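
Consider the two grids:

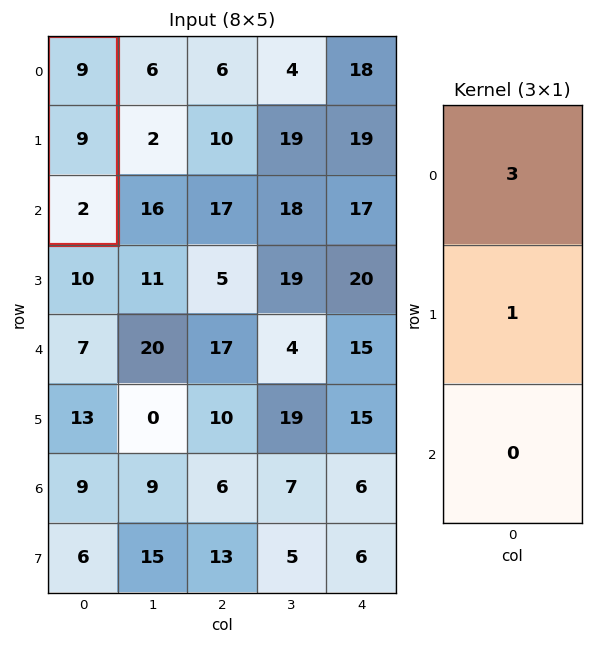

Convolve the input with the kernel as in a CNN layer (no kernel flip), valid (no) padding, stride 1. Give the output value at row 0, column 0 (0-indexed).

36

The receptive field on the input at this output position is [9 / 9 / 2]. Elementwise product with the kernel and sum: 9·3 + 9·1.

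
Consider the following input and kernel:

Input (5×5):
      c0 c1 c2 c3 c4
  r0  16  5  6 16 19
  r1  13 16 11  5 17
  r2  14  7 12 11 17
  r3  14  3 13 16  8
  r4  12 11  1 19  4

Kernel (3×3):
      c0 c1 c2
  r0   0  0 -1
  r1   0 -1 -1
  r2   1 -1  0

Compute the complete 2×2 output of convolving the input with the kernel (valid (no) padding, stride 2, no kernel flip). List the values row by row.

-26 -40
-27 -59

Output[0,0]: The receptive field on the input at this output position is [16 5 6 / 13 16 11 / 14 7 12]. Elementwise product with the kernel and sum: 6·-1 + 16·-1 + 11·-1 + 14·1 + 7·-1.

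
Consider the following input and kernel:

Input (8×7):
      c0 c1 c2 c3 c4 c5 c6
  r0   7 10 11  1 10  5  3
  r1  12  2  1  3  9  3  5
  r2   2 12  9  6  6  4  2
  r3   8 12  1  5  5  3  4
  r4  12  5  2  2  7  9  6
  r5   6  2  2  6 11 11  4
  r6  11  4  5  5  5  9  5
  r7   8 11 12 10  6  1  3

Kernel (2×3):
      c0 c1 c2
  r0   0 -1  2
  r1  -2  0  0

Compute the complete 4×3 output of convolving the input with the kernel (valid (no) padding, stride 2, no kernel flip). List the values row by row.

Output[0,0]: The receptive field on the input at this output position is [7 10 11 / 12 2 1]. Elementwise product with the kernel and sum: 10·-1 + 11·2 + 12·-2.

-12 17 -17
-10 4 -10
-13 8 -19
-10 -19 -11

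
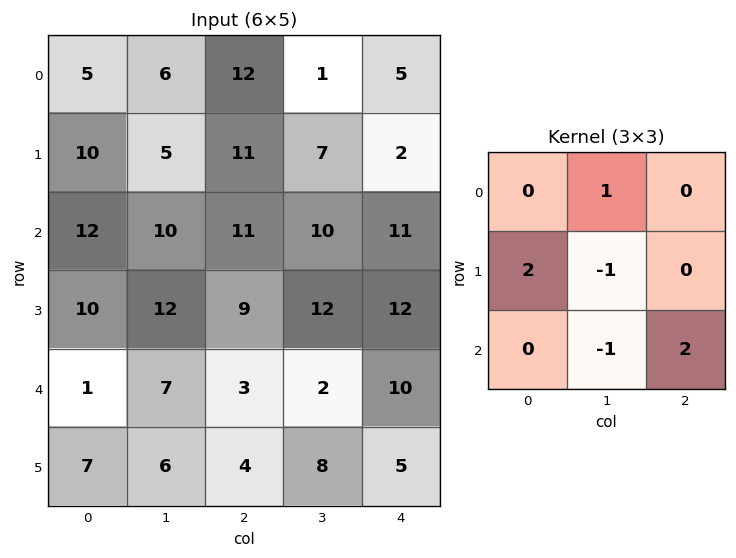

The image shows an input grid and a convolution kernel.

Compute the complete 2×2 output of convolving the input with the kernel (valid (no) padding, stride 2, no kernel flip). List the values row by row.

Output[0,0]: The receptive field on the input at this output position is [5 6 12 / 10 5 11 / 12 10 11]. Elementwise product with the kernel and sum: 6·1 + 10·2 + 5·-1 + 10·-1 + 11·2.

33 28
17 34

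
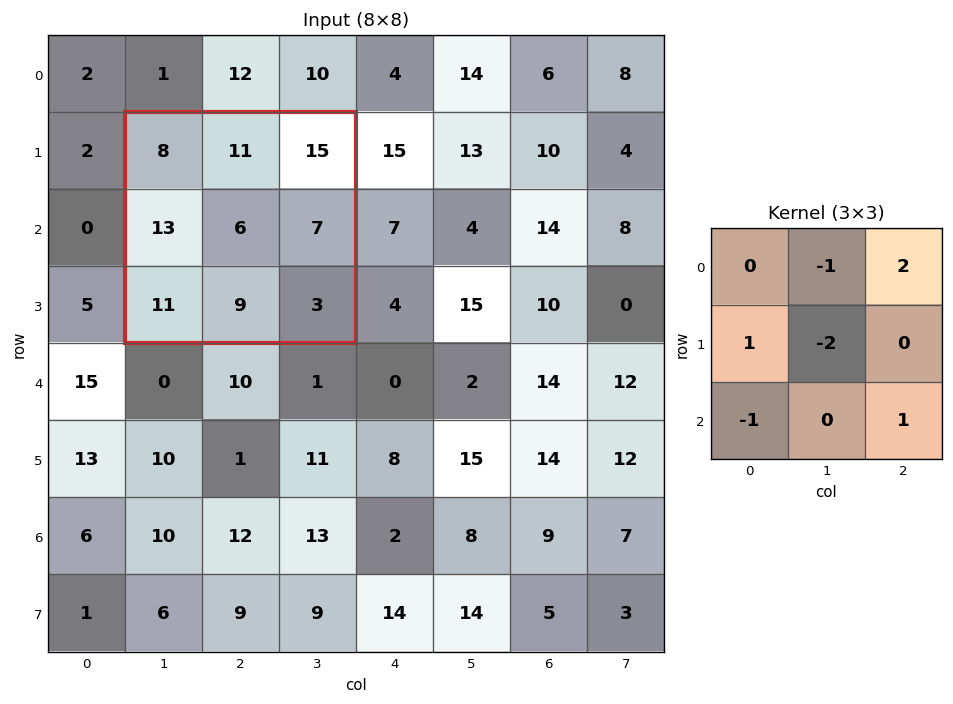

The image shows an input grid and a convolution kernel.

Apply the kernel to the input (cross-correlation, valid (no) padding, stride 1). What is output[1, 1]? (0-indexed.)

The receptive field on the input at this output position is [8 11 15 / 13 6 7 / 11 9 3]. Elementwise product with the kernel and sum: 11·-1 + 15·2 + 13·1 + 6·-2 + 11·-1 + 3·1.

12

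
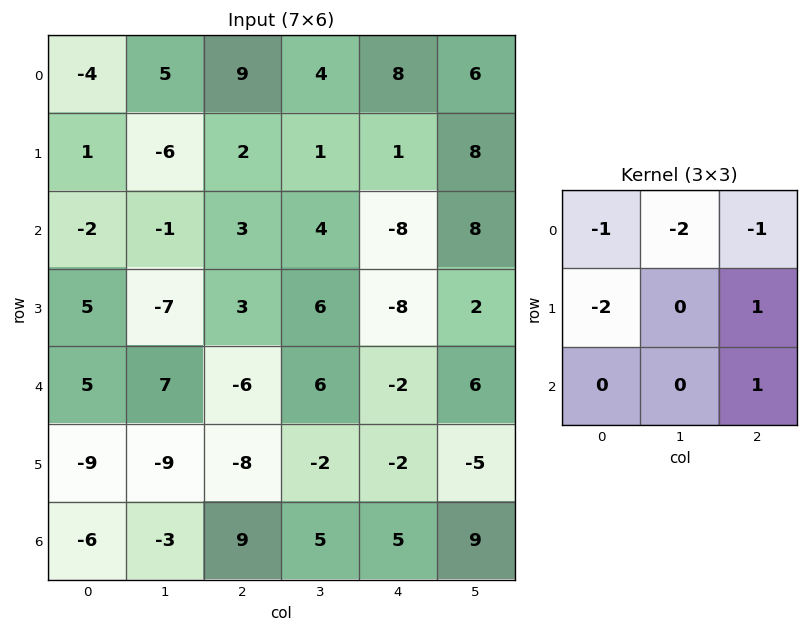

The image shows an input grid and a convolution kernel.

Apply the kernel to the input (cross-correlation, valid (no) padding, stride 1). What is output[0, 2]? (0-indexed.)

-36

The receptive field on the input at this output position is [9 4 8 / 2 1 1 / 3 4 -8]. Elementwise product with the kernel and sum: 9·-1 + 4·-2 + 8·-1 + 2·-2 + 1·1 + -8·1.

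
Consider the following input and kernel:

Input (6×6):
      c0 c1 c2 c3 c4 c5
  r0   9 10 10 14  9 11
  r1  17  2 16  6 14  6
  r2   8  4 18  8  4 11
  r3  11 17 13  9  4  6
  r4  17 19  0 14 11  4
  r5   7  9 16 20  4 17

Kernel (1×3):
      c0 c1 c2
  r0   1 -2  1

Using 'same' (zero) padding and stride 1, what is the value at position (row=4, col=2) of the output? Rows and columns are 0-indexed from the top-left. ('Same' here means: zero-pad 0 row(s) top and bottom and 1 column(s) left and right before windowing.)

33

The receptive field on the zero-padded input at this output position is [19 0 14]. Elementwise product with the kernel and sum: 19·1 + 0·-2 + 14·1.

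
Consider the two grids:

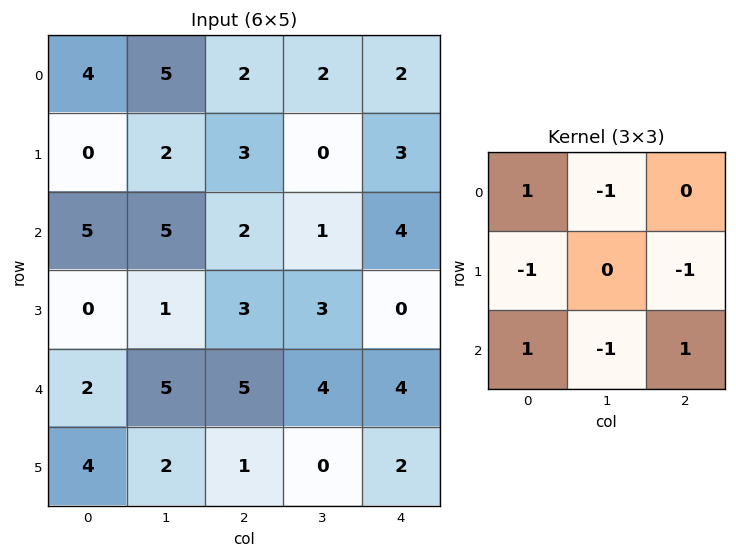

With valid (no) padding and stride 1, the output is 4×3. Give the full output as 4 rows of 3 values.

Output[0,0]: The receptive field on the input at this output position is [4 5 2 / 0 2 3 / 5 5 2]. Elementwise product with the kernel and sum: 4·1 + 5·-1 + 0·-1 + 3·-1 + 5·1 + 5·-1 + 2·1.

-2 5 -1
-7 -6 -3
-1 3 3
-5 -10 -6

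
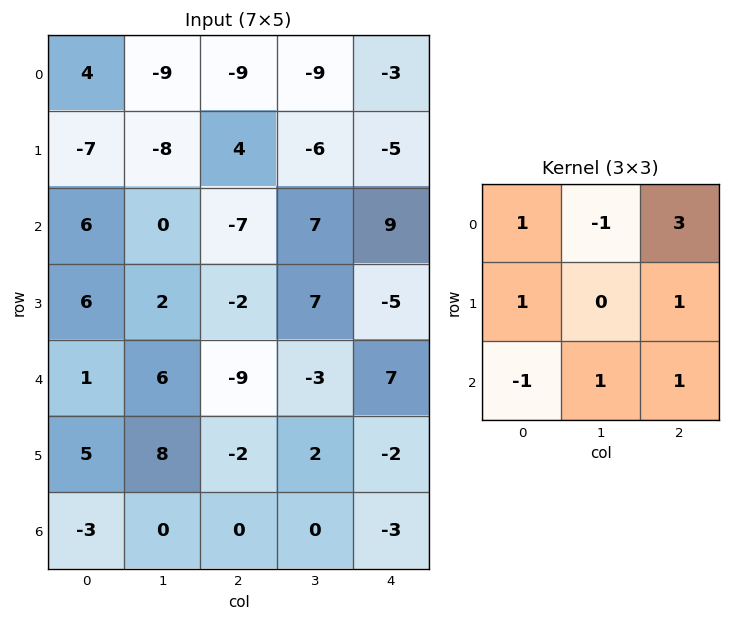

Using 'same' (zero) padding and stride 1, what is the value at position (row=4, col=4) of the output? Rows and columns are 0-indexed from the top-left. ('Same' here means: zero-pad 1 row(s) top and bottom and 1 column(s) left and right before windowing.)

5

The receptive field on the zero-padded input at this output position is [7 -5 0 / -3 7 0 / 2 -2 0]. Elementwise product with the kernel and sum: 7·1 + -5·-1 + 0·3 + -3·1 + 0·1 + 2·-1 + -2·1 + 0·1.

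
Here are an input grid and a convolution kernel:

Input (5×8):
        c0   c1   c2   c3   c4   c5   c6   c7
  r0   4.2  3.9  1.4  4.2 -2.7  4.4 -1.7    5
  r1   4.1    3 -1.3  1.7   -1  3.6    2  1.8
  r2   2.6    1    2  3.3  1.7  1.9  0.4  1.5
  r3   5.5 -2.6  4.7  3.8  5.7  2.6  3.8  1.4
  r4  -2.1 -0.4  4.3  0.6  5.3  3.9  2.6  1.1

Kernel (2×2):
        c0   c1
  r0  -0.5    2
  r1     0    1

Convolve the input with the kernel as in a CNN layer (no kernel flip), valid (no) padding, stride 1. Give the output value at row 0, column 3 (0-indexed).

-8.5

The receptive field on the input at this output position is [4.2 -2.7 / 1.7 -1]. Elementwise product with the kernel and sum: 4.2·-0.5 + -2.7·2 + -1·1.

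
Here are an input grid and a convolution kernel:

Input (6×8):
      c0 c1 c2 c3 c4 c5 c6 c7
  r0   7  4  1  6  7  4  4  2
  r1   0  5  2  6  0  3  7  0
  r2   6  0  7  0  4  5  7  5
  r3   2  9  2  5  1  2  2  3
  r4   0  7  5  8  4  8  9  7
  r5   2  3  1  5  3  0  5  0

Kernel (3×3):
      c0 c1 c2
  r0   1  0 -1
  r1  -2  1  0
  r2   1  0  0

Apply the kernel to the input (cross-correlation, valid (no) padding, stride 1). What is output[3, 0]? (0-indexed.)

9

The receptive field on the input at this output position is [2 9 2 / 0 7 5 / 2 3 1]. Elementwise product with the kernel and sum: 2·1 + 2·-1 + 0·-2 + 7·1 + 2·1.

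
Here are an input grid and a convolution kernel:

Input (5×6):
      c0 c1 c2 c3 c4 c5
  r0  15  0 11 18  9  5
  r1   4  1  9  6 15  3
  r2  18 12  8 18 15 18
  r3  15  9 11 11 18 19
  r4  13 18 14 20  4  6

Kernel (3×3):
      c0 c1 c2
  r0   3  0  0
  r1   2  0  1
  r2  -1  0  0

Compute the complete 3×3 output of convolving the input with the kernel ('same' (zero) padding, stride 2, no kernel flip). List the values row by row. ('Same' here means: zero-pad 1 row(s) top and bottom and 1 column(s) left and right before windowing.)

0 17 35
12 36 61
18 83 79

Output[0,0]: The receptive field on the zero-padded input at this output position is [0 0 0 / 0 15 0 / 0 4 1]. Elementwise product with the kernel and sum: 0·3 + 0·2 + 0·1 + 0·-1.
Output[0,1]: The receptive field on the zero-padded input at this output position is [0 0 0 / 0 11 18 / 1 9 6]. Elementwise product with the kernel and sum: 0·3 + 0·2 + 18·1 + 1·-1.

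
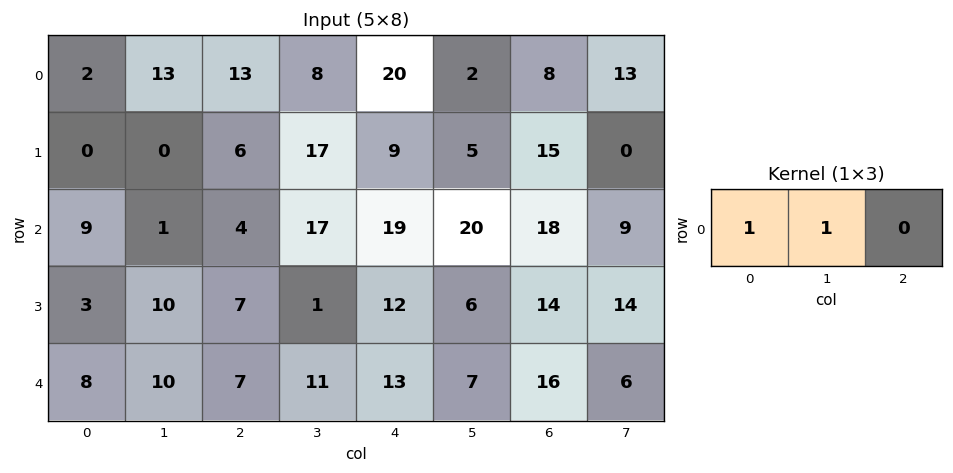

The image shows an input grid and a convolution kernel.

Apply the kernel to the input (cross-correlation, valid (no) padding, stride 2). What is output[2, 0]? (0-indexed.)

18

The receptive field on the input at this output position is [8 10 7]. Elementwise product with the kernel and sum: 8·1 + 10·1.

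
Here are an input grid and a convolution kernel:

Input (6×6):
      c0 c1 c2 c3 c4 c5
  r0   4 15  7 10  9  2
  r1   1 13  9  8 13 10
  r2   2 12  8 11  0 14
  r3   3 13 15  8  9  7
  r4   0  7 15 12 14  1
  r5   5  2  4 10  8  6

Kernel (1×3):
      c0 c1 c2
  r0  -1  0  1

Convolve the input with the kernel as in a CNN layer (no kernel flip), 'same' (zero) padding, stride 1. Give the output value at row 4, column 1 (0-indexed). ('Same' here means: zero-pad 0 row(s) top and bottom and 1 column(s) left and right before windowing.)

The receptive field on the zero-padded input at this output position is [0 7 15]. Elementwise product with the kernel and sum: 0·-1 + 15·1.

15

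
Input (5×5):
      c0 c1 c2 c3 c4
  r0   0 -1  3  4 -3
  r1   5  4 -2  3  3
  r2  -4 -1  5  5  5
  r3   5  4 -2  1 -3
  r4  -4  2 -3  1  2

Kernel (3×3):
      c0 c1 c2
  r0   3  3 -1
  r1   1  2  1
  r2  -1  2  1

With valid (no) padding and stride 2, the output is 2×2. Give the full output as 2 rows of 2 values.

Output[0,0]: The receptive field on the input at this output position is [0 -1 3 / 5 4 -2 / -4 -1 5]. Elementwise product with the kernel and sum: 0·3 + -1·3 + 3·-1 + 5·1 + 4·2 + -2·1 + -4·-1 + -1·2 + 5·1.

12 41
-4 29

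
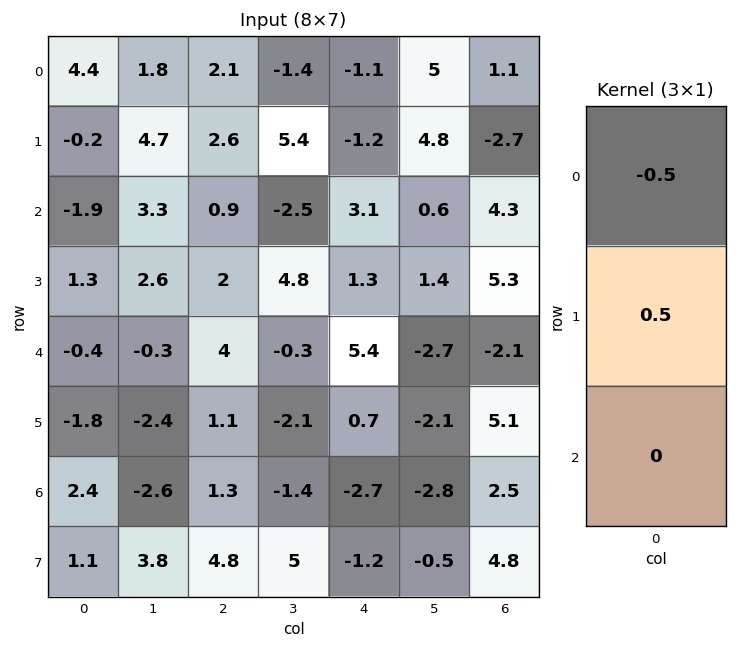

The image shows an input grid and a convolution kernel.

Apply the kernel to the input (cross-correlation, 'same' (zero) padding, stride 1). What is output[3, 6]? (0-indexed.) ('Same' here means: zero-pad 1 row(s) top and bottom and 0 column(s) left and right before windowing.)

0.5

The receptive field on the zero-padded input at this output position is [4.3 / 5.3 / -2.1]. Elementwise product with the kernel and sum: 4.3·-0.5 + 5.3·0.5.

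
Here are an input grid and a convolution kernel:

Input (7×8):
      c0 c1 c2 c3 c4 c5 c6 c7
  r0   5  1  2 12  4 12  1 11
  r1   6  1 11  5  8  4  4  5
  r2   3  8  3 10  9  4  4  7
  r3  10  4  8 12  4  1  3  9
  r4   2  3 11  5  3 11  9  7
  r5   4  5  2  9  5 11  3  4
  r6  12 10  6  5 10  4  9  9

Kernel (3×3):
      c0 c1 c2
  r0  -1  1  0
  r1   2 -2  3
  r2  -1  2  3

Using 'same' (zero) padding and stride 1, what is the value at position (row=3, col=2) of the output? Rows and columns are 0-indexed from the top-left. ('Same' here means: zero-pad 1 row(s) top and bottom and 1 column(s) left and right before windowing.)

57

The receptive field on the zero-padded input at this output position is [8 3 10 / 4 8 12 / 3 11 5]. Elementwise product with the kernel and sum: 8·-1 + 3·1 + 4·2 + 8·-2 + 12·3 + 3·-1 + 11·2 + 5·3.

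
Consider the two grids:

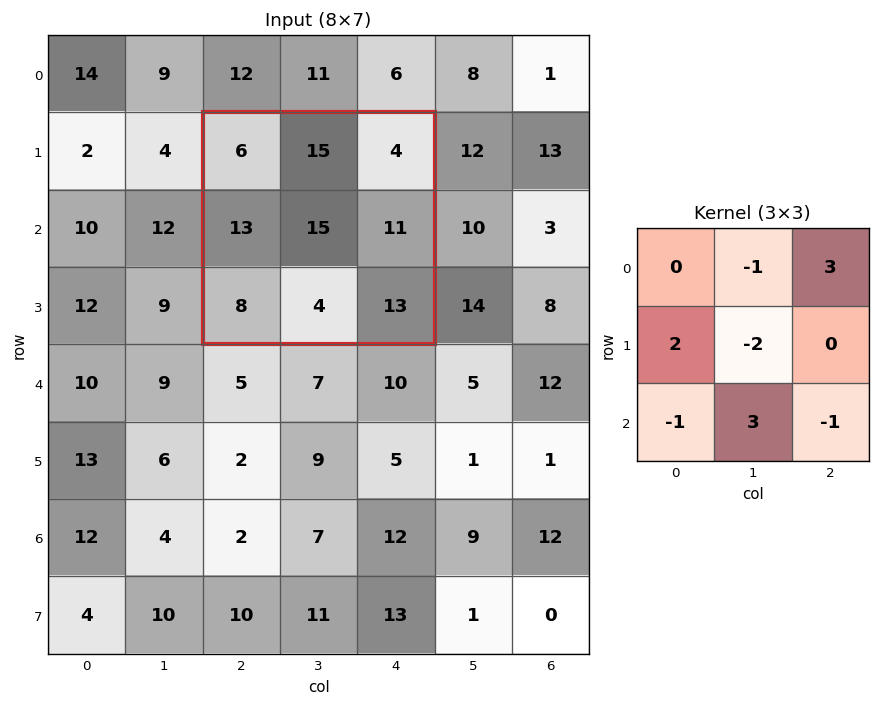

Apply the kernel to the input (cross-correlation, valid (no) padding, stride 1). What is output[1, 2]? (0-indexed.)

-16

The receptive field on the input at this output position is [6 15 4 / 13 15 11 / 8 4 13]. Elementwise product with the kernel and sum: 15·-1 + 4·3 + 13·2 + 15·-2 + 8·-1 + 4·3 + 13·-1.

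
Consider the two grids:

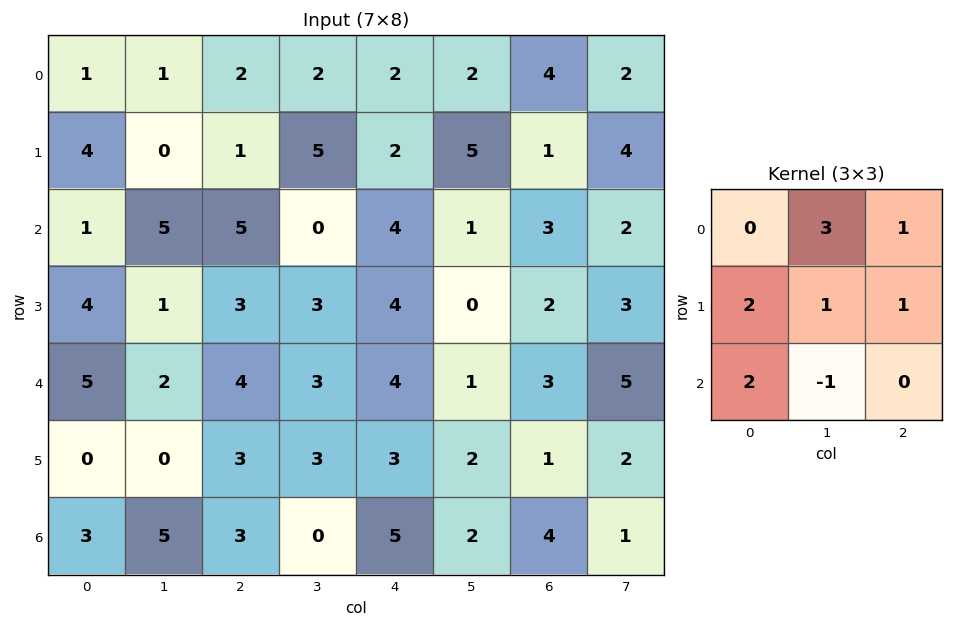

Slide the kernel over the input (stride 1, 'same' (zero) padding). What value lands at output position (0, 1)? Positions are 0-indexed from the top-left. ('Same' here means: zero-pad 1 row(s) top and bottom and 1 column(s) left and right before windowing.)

13

The receptive field on the zero-padded input at this output position is [0 0 0 / 1 1 2 / 4 0 1]. Elementwise product with the kernel and sum: 0·3 + 0·1 + 1·2 + 1·1 + 2·1 + 4·2 + 0·-1.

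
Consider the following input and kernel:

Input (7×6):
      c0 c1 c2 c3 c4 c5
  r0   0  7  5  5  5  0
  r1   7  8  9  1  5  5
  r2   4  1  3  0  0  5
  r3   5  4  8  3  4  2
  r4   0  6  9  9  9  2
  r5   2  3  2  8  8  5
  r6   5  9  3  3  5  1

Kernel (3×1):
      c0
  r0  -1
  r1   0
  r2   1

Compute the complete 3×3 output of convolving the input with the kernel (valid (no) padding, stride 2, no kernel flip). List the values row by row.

4 -2 -5
-4 6 9
5 -6 -4

Output[0,0]: The receptive field on the input at this output position is [0 / 7 / 4]. Elementwise product with the kernel and sum: 0·-1 + 4·1.
Output[0,1]: The receptive field on the input at this output position is [5 / 9 / 3]. Elementwise product with the kernel and sum: 5·-1 + 3·1.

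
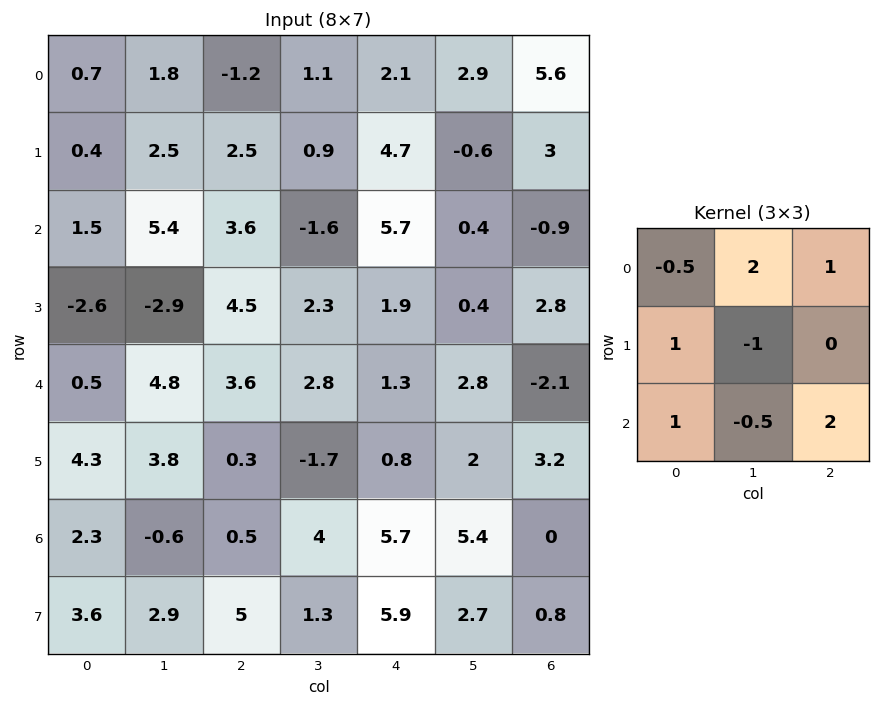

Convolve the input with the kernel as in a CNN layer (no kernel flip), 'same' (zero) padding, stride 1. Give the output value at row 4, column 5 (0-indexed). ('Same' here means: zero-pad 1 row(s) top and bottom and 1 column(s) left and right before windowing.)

7.35

The receptive field on the zero-padded input at this output position is [1.9 0.4 2.8 / 1.3 2.8 -2.1 / 0.8 2 3.2]. Elementwise product with the kernel and sum: 1.9·-0.5 + 0.4·2 + 2.8·1 + 1.3·1 + 2.8·-1 + 0.8·1 + 2·-0.5 + 3.2·2.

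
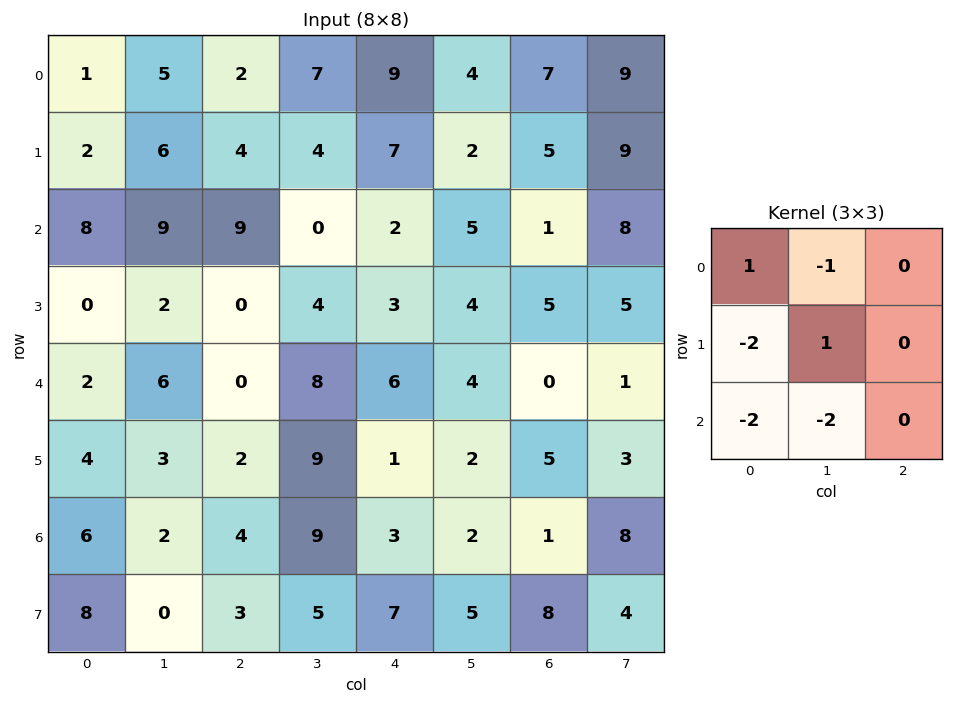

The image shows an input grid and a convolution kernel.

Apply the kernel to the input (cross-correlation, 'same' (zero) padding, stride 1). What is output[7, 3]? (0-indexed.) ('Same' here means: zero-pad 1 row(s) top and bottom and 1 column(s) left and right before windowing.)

The receptive field on the zero-padded input at this output position is [4 9 3 / 3 5 7 / 0 0 0]. Elementwise product with the kernel and sum: 4·1 + 9·-1 + 3·-2 + 5·1 + 0·-2 + 0·-2.

-6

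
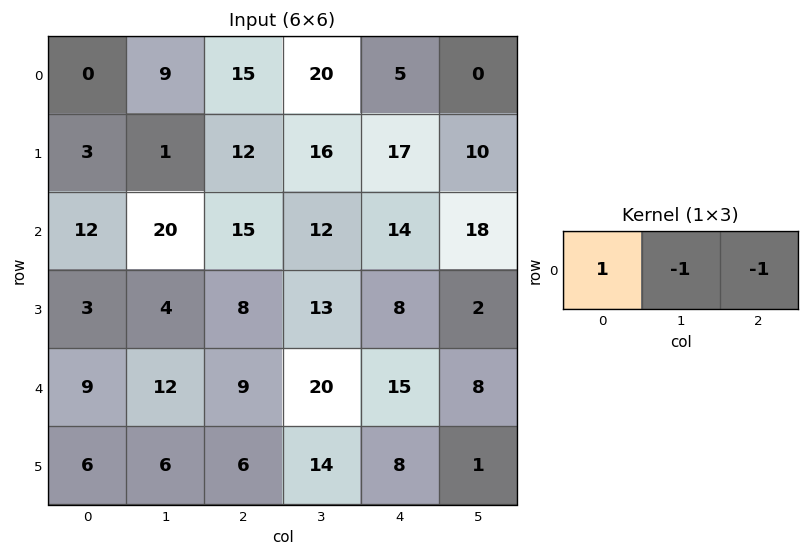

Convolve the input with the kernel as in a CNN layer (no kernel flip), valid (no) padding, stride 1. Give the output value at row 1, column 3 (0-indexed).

The receptive field on the input at this output position is [16 17 10]. Elementwise product with the kernel and sum: 16·1 + 17·-1 + 10·-1.

-11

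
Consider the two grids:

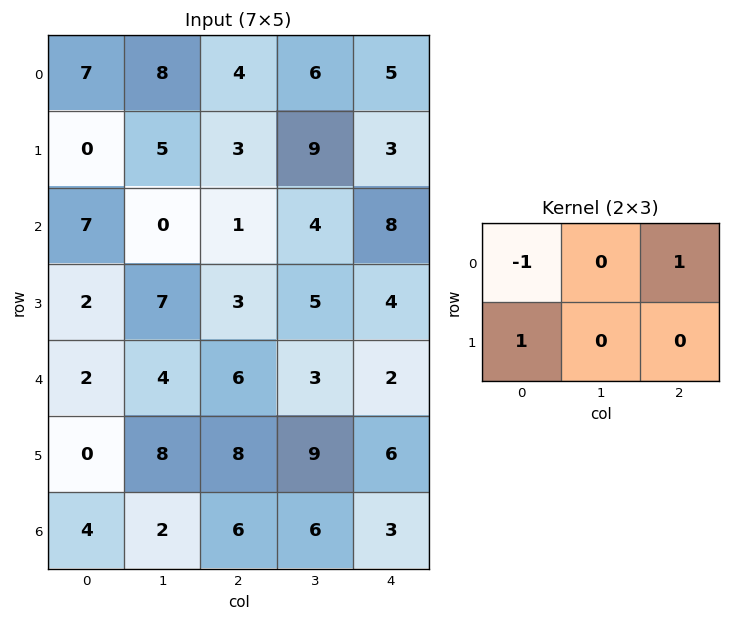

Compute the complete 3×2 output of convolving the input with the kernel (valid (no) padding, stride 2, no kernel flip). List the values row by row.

Output[0,0]: The receptive field on the input at this output position is [7 8 4 / 0 5 3]. Elementwise product with the kernel and sum: 7·-1 + 4·1 + 0·1.
Output[0,1]: The receptive field on the input at this output position is [4 6 5 / 3 9 3]. Elementwise product with the kernel and sum: 4·-1 + 5·1 + 3·1.

-3 4
-4 10
4 4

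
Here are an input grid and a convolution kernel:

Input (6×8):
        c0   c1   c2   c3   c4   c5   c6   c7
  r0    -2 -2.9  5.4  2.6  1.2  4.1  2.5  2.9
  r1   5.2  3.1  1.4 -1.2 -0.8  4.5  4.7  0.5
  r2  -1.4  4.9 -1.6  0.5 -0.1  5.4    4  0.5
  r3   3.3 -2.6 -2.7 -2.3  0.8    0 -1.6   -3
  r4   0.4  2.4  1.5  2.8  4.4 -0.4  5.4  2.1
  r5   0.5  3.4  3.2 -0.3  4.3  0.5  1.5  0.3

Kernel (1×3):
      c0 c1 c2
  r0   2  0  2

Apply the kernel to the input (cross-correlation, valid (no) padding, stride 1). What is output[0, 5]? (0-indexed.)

The receptive field on the input at this output position is [4.1 2.5 2.9]. Elementwise product with the kernel and sum: 4.1·2 + 2.9·2.

14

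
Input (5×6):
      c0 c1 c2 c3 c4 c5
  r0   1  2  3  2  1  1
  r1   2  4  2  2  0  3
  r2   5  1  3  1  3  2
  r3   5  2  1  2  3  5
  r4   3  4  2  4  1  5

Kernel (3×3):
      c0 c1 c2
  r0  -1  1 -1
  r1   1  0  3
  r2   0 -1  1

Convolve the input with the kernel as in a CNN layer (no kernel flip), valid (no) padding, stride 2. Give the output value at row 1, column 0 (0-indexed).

The receptive field on the input at this output position is [5 1 3 / 5 2 1 / 3 4 2]. Elementwise product with the kernel and sum: 5·-1 + 1·1 + 3·-1 + 5·1 + 1·3 + 4·-1 + 2·1.

-1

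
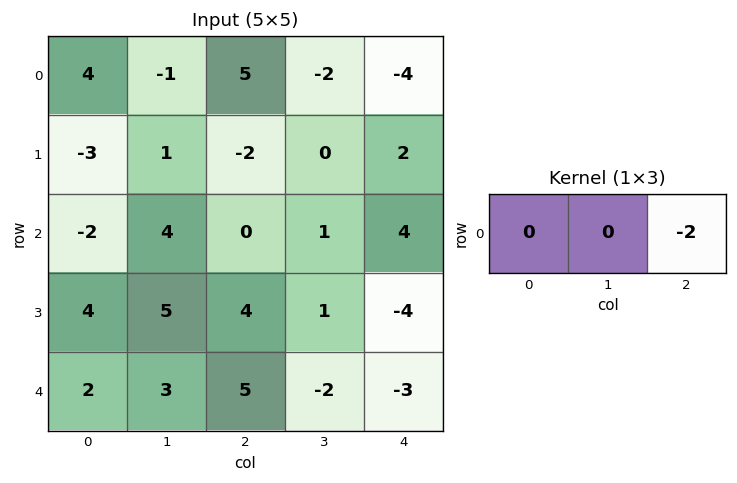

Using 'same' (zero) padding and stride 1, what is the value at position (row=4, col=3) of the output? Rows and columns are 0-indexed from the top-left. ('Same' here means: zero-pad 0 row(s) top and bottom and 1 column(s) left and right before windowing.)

6

The receptive field on the zero-padded input at this output position is [5 -2 -3]. Elementwise product with the kernel and sum: -3·-2.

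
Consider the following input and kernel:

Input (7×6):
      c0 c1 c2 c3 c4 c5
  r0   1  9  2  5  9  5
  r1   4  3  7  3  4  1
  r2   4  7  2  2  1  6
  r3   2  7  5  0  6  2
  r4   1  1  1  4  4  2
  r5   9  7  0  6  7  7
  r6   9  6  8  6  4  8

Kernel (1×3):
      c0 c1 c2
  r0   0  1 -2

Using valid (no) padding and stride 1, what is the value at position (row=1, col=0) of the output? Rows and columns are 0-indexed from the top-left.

-11

The receptive field on the input at this output position is [4 3 7]. Elementwise product with the kernel and sum: 3·1 + 7·-2.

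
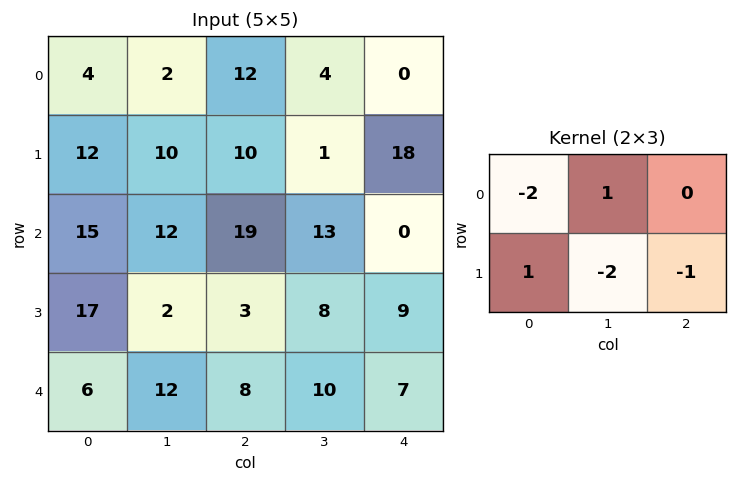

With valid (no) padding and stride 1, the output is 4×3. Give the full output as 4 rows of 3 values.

Output[0,0]: The receptive field on the input at this output position is [4 2 12 / 12 10 10]. Elementwise product with the kernel and sum: 4·-2 + 2·1 + 12·1 + 10·-2 + 10·-1.
Output[0,1]: The receptive field on the input at this output position is [2 12 4 / 10 10 1]. Elementwise product with the kernel and sum: 2·-2 + 12·1 + 10·1 + 10·-2 + 1·-1.

-24 -3 -30
-42 -49 -26
-8 -17 -47
-58 -15 -17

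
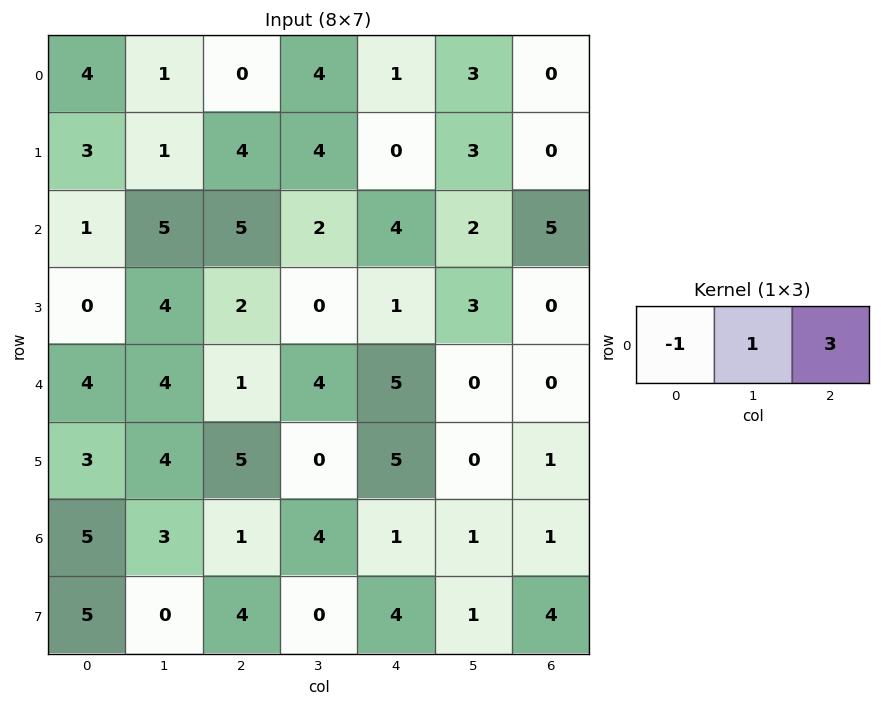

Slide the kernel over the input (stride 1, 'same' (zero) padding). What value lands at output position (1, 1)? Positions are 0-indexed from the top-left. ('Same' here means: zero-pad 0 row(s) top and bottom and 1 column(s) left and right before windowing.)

10

The receptive field on the zero-padded input at this output position is [3 1 4]. Elementwise product with the kernel and sum: 3·-1 + 1·1 + 4·3.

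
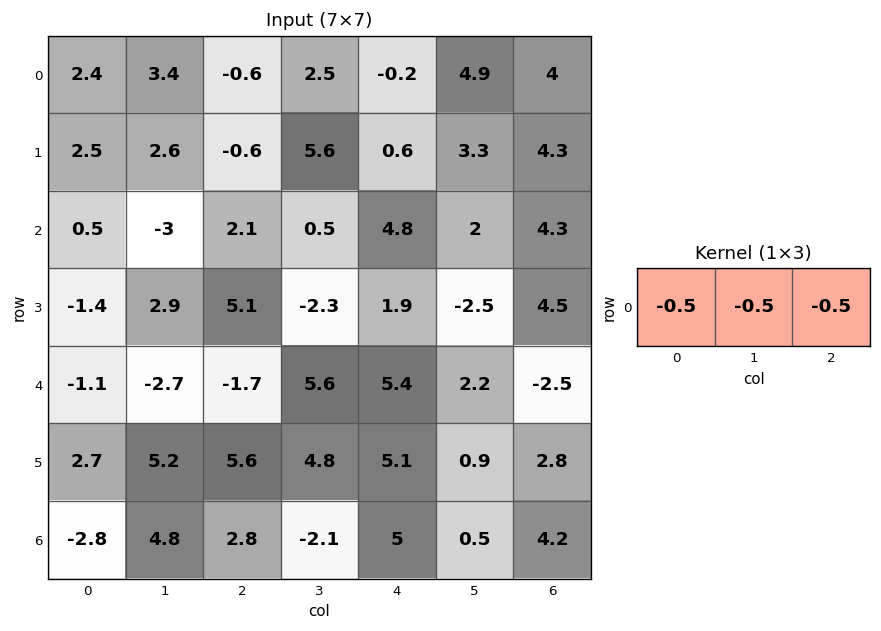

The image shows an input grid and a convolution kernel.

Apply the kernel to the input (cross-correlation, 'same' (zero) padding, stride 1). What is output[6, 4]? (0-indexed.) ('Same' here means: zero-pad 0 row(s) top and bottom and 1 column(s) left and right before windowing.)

-1.7

The receptive field on the zero-padded input at this output position is [-2.1 5 0.5]. Elementwise product with the kernel and sum: -2.1·-0.5 + 5·-0.5 + 0.5·-0.5.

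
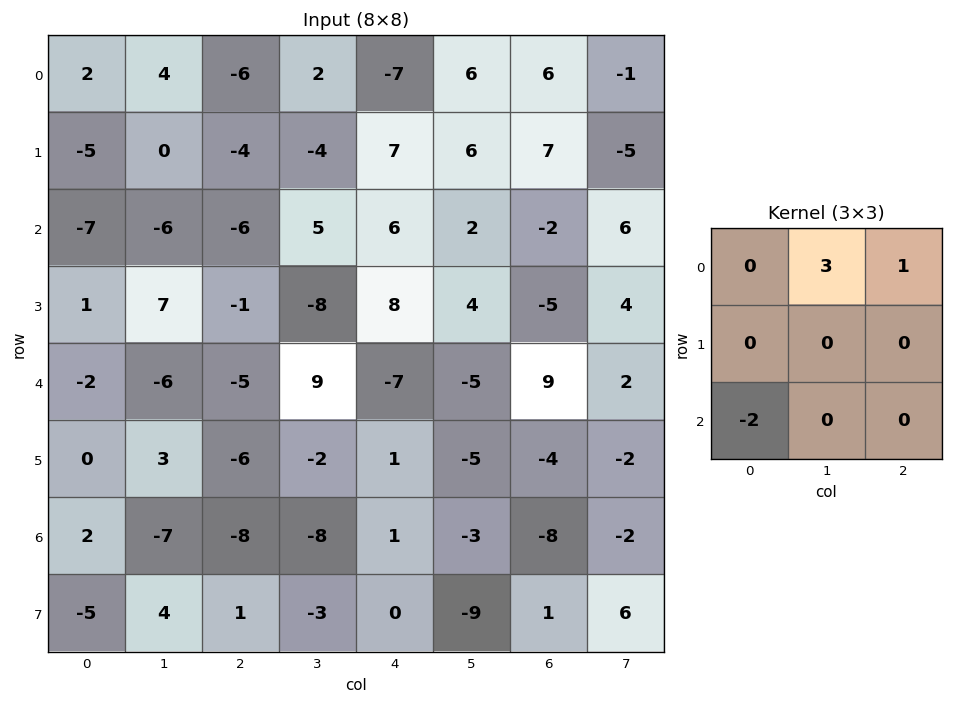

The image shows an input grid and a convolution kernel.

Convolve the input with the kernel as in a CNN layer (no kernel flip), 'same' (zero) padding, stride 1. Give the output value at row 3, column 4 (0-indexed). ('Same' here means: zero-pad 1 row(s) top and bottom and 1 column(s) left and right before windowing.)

2

The receptive field on the zero-padded input at this output position is [5 6 2 / -8 8 4 / 9 -7 -5]. Elementwise product with the kernel and sum: 6·3 + 2·1 + 9·-2.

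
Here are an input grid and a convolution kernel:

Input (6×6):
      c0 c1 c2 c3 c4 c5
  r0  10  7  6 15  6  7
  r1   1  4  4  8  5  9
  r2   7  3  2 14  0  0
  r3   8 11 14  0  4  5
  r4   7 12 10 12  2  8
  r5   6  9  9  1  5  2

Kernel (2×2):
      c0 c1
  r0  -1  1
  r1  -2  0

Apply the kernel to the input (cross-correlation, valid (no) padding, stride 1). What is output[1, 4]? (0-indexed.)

4

The receptive field on the input at this output position is [5 9 / 0 0]. Elementwise product with the kernel and sum: 5·-1 + 9·1 + 0·-2.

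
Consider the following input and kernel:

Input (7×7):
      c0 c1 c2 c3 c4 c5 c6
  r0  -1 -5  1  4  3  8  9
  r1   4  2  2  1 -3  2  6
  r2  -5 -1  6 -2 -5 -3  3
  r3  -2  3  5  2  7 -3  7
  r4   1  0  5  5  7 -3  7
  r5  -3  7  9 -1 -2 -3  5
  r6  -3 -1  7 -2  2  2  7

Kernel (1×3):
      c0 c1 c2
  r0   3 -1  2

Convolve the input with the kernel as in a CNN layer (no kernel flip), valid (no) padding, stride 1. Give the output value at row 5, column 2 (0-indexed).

The receptive field on the input at this output position is [9 -1 -2]. Elementwise product with the kernel and sum: 9·3 + -1·-1 + -2·2.

24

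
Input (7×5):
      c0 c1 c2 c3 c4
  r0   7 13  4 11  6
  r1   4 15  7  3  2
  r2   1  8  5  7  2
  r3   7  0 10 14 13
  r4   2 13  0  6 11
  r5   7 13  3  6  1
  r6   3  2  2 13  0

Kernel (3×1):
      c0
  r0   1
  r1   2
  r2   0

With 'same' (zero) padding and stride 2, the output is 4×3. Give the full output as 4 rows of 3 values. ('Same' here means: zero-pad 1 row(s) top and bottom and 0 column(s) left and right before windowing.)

Output[0,0]: The receptive field on the zero-padded input at this output position is [0 / 7 / 4]. Elementwise product with the kernel and sum: 0·1 + 7·2.

14 8 12
6 17 6
11 10 35
13 7 1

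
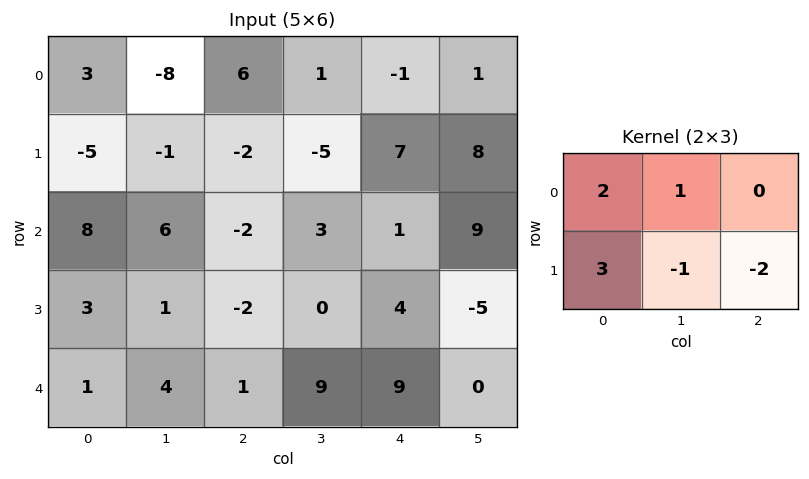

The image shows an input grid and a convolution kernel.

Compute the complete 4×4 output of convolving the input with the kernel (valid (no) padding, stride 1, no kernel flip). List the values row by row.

-12 -1 -2 -37
11 10 -20 -13
34 15 -15 13
4 -7 -28 22

Output[0,0]: The receptive field on the input at this output position is [3 -8 6 / -5 -1 -2]. Elementwise product with the kernel and sum: 3·2 + -8·1 + -5·3 + -1·-1 + -2·-2.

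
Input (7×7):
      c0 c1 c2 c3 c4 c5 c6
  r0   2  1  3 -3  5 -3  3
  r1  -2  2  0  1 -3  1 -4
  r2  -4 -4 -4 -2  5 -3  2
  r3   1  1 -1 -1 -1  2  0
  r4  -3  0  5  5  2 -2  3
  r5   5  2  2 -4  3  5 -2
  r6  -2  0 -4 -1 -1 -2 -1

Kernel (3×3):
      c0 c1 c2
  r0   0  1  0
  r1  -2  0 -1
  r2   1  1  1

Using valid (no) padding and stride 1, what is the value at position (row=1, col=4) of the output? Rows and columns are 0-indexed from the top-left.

The receptive field on the input at this output position is [-3 1 -4 / 5 -3 2 / -1 2 0]. Elementwise product with the kernel and sum: 1·1 + 5·-2 + 2·-1 + -1·1 + 2·1 + 0·1.

-10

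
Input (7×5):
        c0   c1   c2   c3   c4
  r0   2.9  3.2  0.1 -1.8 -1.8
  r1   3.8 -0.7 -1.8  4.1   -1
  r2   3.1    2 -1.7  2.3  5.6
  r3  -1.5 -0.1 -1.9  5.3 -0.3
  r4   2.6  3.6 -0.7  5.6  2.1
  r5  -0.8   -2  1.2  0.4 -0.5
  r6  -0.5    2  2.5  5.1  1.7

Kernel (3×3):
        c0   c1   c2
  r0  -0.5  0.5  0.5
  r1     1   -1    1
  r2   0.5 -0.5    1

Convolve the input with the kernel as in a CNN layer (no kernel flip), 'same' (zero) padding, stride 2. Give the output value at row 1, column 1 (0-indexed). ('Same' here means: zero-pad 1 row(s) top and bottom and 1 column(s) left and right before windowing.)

13.7

The receptive field on the zero-padded input at this output position is [-0.7 -1.8 4.1 / 2 -1.7 2.3 / -0.1 -1.9 5.3]. Elementwise product with the kernel and sum: -0.7·-0.5 + -1.8·0.5 + 4.1·0.5 + 2·1 + -1.7·-1 + 2.3·1 + -0.1·0.5 + -1.9·-0.5 + 5.3·1.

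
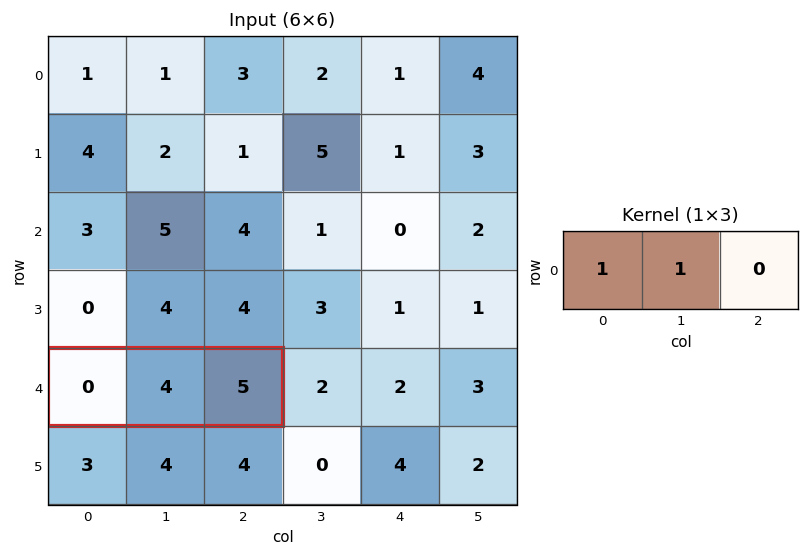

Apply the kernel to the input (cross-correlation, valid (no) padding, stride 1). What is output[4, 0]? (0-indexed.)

The receptive field on the input at this output position is [0 4 5]. Elementwise product with the kernel and sum: 0·1 + 4·1.

4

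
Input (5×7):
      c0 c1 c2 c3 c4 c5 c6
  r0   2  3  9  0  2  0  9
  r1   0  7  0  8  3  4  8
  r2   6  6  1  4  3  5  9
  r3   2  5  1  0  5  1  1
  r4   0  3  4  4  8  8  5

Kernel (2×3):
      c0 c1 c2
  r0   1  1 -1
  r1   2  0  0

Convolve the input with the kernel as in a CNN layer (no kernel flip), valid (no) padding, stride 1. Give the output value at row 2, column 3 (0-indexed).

2

The receptive field on the input at this output position is [4 3 5 / 0 5 1]. Elementwise product with the kernel and sum: 4·1 + 3·1 + 5·-1 + 0·2.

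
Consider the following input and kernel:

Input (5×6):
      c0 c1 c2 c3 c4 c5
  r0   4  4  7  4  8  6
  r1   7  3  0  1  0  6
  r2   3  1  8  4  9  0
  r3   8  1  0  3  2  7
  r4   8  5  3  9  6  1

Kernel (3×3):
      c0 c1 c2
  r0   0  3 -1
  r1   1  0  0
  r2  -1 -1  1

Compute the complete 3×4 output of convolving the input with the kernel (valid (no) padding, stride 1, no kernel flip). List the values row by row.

16 15 1 6
3 2 10 0
-7 22 -3 16

Output[0,0]: The receptive field on the input at this output position is [4 4 7 / 7 3 0 / 3 1 8]. Elementwise product with the kernel and sum: 4·3 + 7·-1 + 7·1 + 3·-1 + 1·-1 + 8·1.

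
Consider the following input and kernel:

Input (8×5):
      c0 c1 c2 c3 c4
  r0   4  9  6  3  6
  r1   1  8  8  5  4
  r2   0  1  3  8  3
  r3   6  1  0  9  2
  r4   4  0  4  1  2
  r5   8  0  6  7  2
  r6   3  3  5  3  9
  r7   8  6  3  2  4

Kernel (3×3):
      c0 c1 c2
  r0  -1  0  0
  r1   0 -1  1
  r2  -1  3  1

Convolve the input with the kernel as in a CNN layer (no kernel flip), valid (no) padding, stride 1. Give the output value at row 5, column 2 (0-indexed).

The receptive field on the input at this output position is [6 7 2 / 5 3 9 / 3 2 4]. Elementwise product with the kernel and sum: 6·-1 + 3·-1 + 9·1 + 3·-1 + 2·3 + 4·1.

7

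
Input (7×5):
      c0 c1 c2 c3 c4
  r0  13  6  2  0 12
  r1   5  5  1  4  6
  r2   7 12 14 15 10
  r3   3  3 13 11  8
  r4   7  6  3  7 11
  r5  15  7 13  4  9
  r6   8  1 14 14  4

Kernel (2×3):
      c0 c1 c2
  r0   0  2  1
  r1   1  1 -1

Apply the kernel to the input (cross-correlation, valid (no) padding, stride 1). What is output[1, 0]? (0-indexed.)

The receptive field on the input at this output position is [5 5 1 / 7 12 14]. Elementwise product with the kernel and sum: 5·2 + 1·1 + 7·1 + 12·1 + 14·-1.

16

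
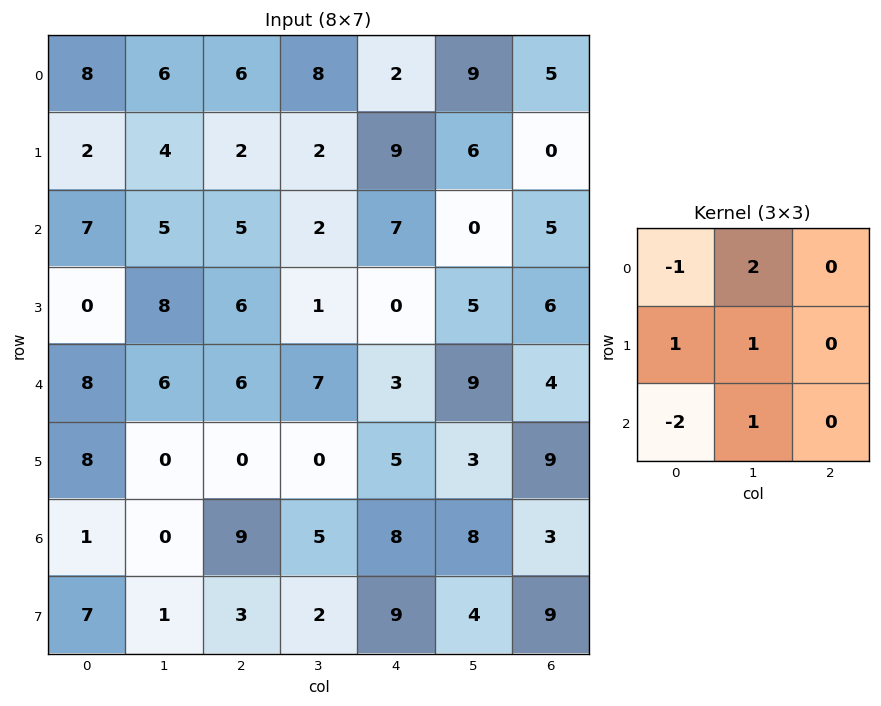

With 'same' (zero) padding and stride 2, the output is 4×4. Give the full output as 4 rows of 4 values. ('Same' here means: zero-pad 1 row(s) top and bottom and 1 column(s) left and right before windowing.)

10 6 15 2
11 0 23 -5
16 16 14 23
24 10 28 27

Output[0,0]: The receptive field on the zero-padded input at this output position is [0 0 0 / 0 8 6 / 0 2 4]. Elementwise product with the kernel and sum: 0·-1 + 0·2 + 0·1 + 8·1 + 0·-2 + 2·1.
Output[0,1]: The receptive field on the zero-padded input at this output position is [0 0 0 / 6 6 8 / 4 2 2]. Elementwise product with the kernel and sum: 0·-1 + 0·2 + 6·1 + 6·1 + 4·-2 + 2·1.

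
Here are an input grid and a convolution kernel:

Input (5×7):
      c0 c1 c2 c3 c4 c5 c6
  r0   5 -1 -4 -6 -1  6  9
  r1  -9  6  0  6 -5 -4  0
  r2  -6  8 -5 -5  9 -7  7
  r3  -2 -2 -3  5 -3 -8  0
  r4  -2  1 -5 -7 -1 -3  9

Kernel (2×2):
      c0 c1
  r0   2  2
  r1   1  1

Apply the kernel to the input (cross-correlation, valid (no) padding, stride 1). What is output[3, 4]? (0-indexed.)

-26

The receptive field on the input at this output position is [-3 -8 / -1 -3]. Elementwise product with the kernel and sum: -3·2 + -8·2 + -1·1 + -3·1.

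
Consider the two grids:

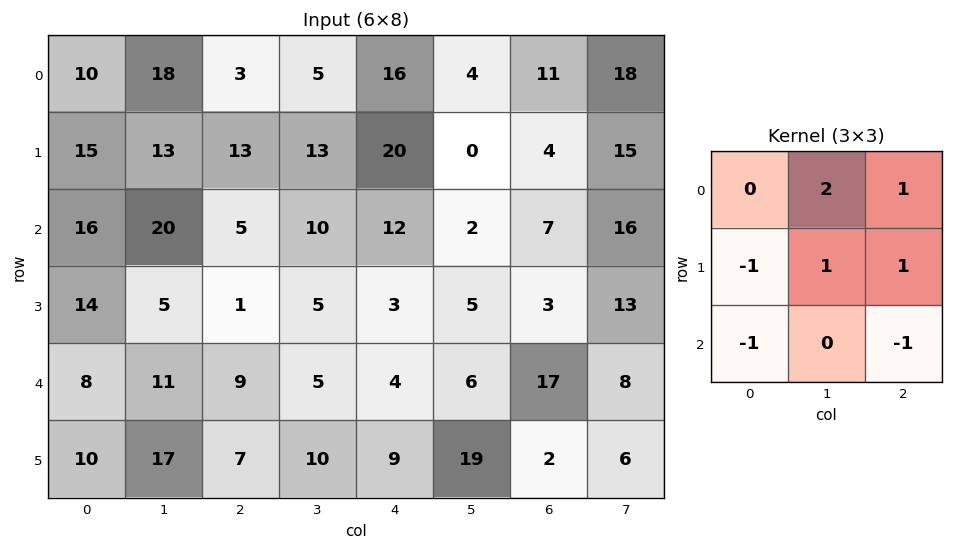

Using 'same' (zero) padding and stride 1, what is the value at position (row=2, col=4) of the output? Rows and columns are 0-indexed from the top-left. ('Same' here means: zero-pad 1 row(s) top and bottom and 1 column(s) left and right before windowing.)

The receptive field on the zero-padded input at this output position is [13 20 0 / 10 12 2 / 5 3 5]. Elementwise product with the kernel and sum: 20·2 + 0·1 + 10·-1 + 12·1 + 2·1 + 5·-1 + 5·-1.

34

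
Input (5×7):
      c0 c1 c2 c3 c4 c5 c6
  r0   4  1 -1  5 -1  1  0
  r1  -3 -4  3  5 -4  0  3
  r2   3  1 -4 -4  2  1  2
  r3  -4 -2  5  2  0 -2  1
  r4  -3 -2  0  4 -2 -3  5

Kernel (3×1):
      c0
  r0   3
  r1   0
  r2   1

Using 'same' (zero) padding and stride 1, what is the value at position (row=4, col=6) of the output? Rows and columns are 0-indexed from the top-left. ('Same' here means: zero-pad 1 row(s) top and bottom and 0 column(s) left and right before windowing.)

3

The receptive field on the zero-padded input at this output position is [1 / 5 / 0]. Elementwise product with the kernel and sum: 1·3 + 0·1.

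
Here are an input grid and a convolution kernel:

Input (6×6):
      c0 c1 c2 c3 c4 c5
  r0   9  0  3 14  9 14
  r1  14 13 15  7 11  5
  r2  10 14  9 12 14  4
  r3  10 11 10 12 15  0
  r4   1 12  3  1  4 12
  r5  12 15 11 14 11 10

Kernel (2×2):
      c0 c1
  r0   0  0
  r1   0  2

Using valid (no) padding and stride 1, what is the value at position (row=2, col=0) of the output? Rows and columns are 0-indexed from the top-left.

22

The receptive field on the input at this output position is [10 14 / 10 11]. Elementwise product with the kernel and sum: 11·2.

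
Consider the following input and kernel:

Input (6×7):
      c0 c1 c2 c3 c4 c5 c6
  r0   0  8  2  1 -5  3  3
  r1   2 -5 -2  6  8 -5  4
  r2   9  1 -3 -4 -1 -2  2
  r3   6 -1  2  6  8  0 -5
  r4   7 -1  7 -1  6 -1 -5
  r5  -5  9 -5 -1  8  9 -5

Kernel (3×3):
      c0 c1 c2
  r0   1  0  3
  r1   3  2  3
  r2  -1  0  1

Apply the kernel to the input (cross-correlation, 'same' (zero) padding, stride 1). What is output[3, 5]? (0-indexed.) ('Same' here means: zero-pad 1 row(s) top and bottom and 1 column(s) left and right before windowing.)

The receptive field on the zero-padded input at this output position is [-1 -2 2 / 8 0 -5 / 6 -1 -5]. Elementwise product with the kernel and sum: -1·1 + 2·3 + 8·3 + 0·2 + -5·3 + 6·-1 + -5·1.

3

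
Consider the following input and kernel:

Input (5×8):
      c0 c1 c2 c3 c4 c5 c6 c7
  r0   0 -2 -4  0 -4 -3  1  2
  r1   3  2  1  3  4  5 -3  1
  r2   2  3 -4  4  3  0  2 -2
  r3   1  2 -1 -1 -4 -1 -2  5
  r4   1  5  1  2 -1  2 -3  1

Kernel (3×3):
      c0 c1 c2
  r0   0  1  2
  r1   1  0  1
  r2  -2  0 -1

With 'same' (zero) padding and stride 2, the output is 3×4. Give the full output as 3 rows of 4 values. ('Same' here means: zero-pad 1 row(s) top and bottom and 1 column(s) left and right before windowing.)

-4 -9 -14 -12
8 11 21 -6
10 4 -2 11

Output[0,0]: The receptive field on the zero-padded input at this output position is [0 0 0 / 0 0 -2 / 0 3 2]. Elementwise product with the kernel and sum: 0·1 + 0·2 + 0·1 + -2·1 + 0·-2 + 2·-1.
Output[0,1]: The receptive field on the zero-padded input at this output position is [0 0 0 / -2 -4 0 / 2 1 3]. Elementwise product with the kernel and sum: 0·1 + 0·2 + -2·1 + 0·1 + 2·-2 + 3·-1.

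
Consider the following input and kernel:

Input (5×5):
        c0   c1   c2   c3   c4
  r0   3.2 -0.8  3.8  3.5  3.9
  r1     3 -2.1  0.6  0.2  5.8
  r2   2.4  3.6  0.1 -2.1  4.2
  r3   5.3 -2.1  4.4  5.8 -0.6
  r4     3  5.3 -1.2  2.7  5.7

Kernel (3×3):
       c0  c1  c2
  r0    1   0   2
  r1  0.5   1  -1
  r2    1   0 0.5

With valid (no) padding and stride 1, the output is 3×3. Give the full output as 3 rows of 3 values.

12.05 8.1 8.5
16.4 3.1 10.05
1.15 3.6 18.75

Output[0,0]: The receptive field on the input at this output position is [3.2 -0.8 3.8 / 3 -2.1 0.6 / 2.4 3.6 0.1]. Elementwise product with the kernel and sum: 3.2·1 + 3.8·2 + 3·0.5 + -2.1·1 + 0.6·-1 + 2.4·1 + 0.1·0.5.
Output[0,1]: The receptive field on the input at this output position is [-0.8 3.8 3.5 / -2.1 0.6 0.2 / 3.6 0.1 -2.1]. Elementwise product with the kernel and sum: -0.8·1 + 3.5·2 + -2.1·0.5 + 0.6·1 + 0.2·-1 + 3.6·1 + -2.1·0.5.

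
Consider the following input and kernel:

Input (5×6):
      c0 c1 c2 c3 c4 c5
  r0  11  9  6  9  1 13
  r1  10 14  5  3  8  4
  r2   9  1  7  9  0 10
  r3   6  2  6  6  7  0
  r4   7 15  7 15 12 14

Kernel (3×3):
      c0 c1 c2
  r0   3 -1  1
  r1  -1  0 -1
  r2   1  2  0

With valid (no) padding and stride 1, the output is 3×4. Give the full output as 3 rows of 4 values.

Output[0,0]: The receptive field on the input at this output position is [11 9 6 / 10 14 5 / 9 1 7]. Elementwise product with the kernel and sum: 11·3 + 9·-1 + 6·1 + 10·-1 + 5·-1 + 9·1 + 1·2.

26 28 22 41
15 44 31 6
58 26 36 70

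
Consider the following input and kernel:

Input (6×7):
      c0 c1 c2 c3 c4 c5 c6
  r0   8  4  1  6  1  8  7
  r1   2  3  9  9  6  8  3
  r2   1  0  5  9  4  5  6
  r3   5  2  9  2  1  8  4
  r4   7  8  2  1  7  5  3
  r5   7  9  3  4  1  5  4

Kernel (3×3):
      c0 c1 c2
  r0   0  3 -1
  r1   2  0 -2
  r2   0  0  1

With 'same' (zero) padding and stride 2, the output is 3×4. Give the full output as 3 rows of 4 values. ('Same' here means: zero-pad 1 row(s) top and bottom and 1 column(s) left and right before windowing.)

-5 5 4 16
5 2 26 19
6 43 -8 22

Output[0,0]: The receptive field on the zero-padded input at this output position is [0 0 0 / 0 8 4 / 0 2 3]. Elementwise product with the kernel and sum: 0·3 + 0·-1 + 0·2 + 4·-2 + 3·1.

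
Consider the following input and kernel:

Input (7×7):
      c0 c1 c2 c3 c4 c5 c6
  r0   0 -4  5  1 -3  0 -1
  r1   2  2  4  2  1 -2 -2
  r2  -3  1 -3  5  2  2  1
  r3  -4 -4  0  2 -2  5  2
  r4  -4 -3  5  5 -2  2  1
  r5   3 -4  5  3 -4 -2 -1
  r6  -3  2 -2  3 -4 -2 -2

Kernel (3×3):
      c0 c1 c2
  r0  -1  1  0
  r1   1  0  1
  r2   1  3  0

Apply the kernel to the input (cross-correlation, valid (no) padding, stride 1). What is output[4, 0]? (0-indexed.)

12

The receptive field on the input at this output position is [-4 -3 5 / 3 -4 5 / -3 2 -2]. Elementwise product with the kernel and sum: -4·-1 + -3·1 + 3·1 + 5·1 + -3·1 + 2·3.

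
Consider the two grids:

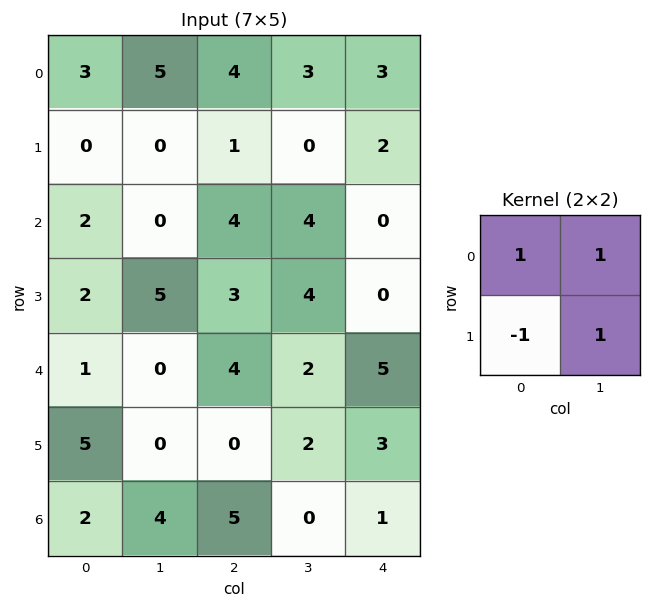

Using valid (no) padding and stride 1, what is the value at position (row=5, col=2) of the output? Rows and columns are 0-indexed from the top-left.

The receptive field on the input at this output position is [0 2 / 5 0]. Elementwise product with the kernel and sum: 0·1 + 2·1 + 5·-1 + 0·1.

-3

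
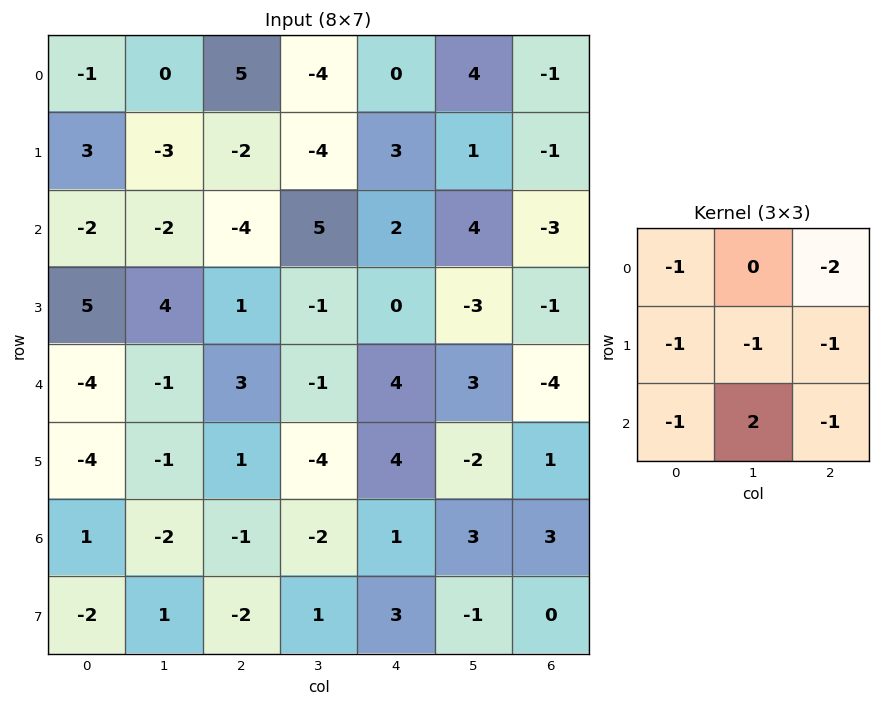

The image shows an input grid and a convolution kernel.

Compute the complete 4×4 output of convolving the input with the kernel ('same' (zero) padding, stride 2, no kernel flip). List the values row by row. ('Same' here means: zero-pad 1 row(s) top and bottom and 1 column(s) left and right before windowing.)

10 2 9 -6
16 11 -5 -1
-10 4 15 8
-2 8 12 -3

Output[0,0]: The receptive field on the zero-padded input at this output position is [0 0 0 / 0 -1 0 / 0 3 -3]. Elementwise product with the kernel and sum: 0·-1 + 0·-2 + 0·-1 + -1·-1 + 0·-1 + 0·-1 + 3·2 + -3·-1.
Output[0,1]: The receptive field on the zero-padded input at this output position is [0 0 0 / 0 5 -4 / -3 -2 -4]. Elementwise product with the kernel and sum: 0·-1 + 0·-2 + 0·-1 + 5·-1 + -4·-1 + -3·-1 + -2·2 + -4·-1.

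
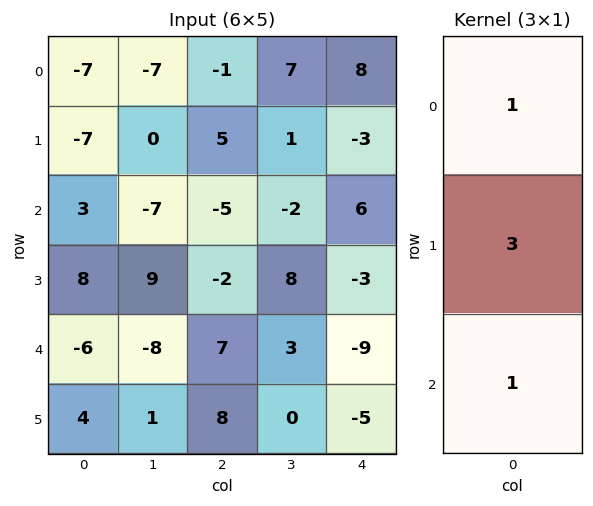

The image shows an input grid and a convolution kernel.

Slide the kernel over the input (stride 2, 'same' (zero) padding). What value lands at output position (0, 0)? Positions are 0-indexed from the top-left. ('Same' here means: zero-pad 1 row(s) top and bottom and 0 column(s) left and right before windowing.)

The receptive field on the zero-padded input at this output position is [0 / -7 / -7]. Elementwise product with the kernel and sum: 0·1 + -7·3 + -7·1.

-28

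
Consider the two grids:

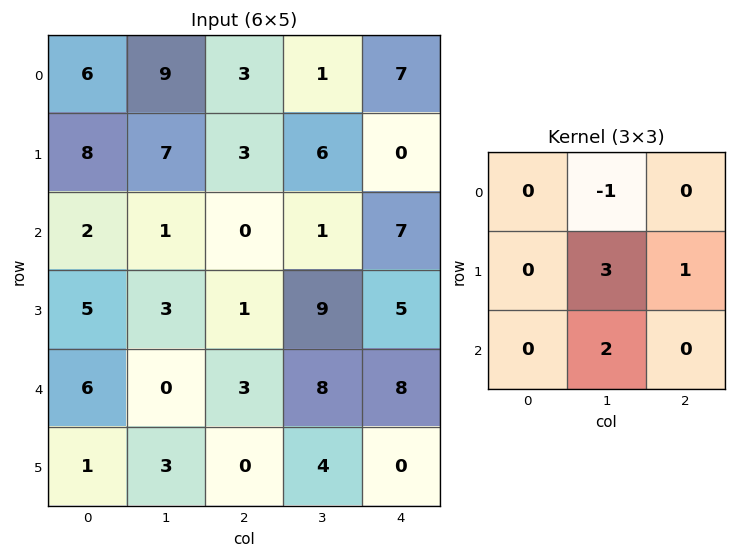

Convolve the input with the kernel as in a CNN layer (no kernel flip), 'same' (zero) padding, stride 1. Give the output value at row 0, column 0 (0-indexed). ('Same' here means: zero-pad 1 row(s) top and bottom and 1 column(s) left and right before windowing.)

43

The receptive field on the zero-padded input at this output position is [0 0 0 / 0 6 9 / 0 8 7]. Elementwise product with the kernel and sum: 0·-1 + 6·3 + 9·1 + 8·2.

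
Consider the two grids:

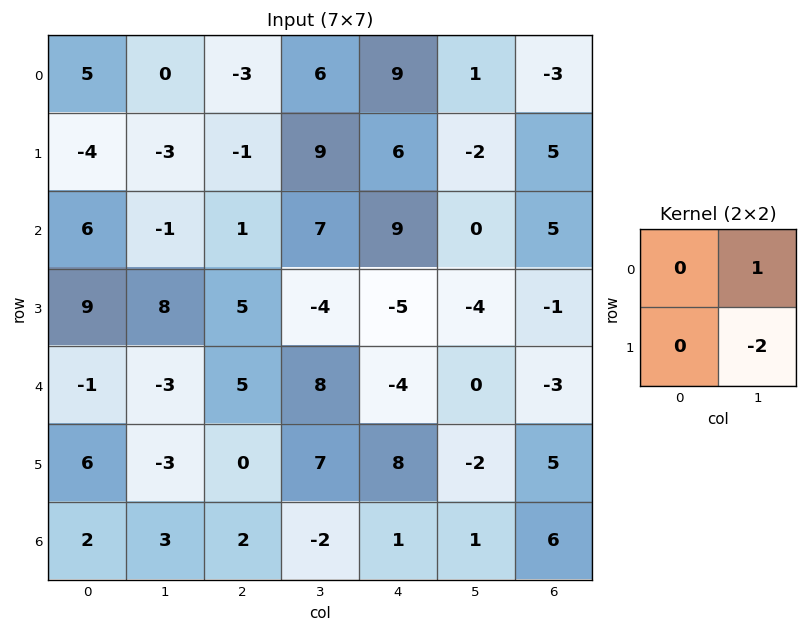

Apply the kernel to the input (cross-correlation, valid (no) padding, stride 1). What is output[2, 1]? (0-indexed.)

-9

The receptive field on the input at this output position is [-1 1 / 8 5]. Elementwise product with the kernel and sum: 1·1 + 5·-2.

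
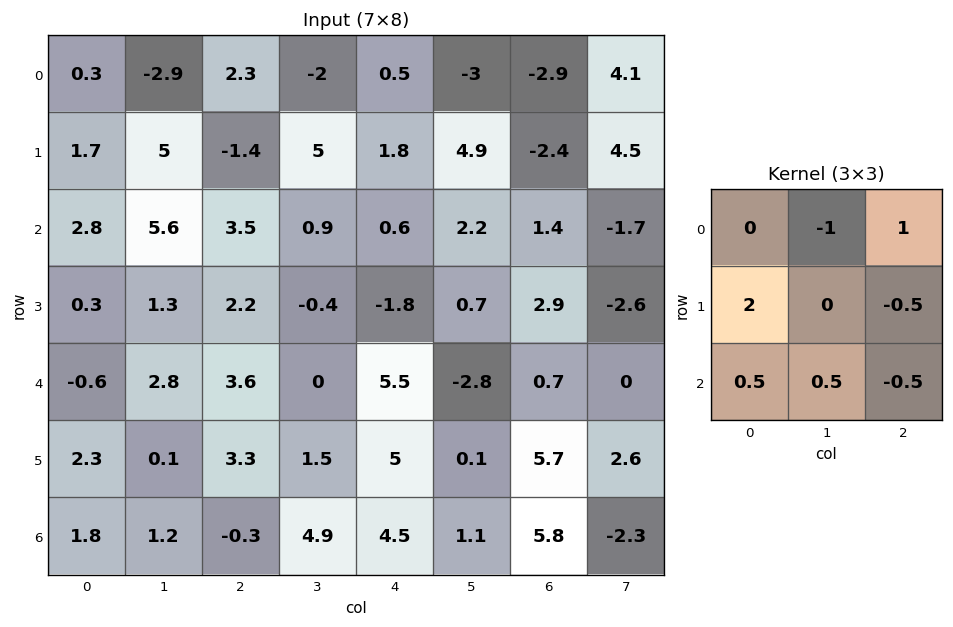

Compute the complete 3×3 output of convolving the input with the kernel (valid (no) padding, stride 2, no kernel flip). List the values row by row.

11.75 0.7 5.6
-3.3 4.05 -4.85
5.4 9.65 10.55

Output[0,0]: The receptive field on the input at this output position is [0.3 -2.9 2.3 / 1.7 5 -1.4 / 2.8 5.6 3.5]. Elementwise product with the kernel and sum: -2.9·-1 + 2.3·1 + 1.7·2 + -1.4·-0.5 + 2.8·0.5 + 5.6·0.5 + 3.5·-0.5.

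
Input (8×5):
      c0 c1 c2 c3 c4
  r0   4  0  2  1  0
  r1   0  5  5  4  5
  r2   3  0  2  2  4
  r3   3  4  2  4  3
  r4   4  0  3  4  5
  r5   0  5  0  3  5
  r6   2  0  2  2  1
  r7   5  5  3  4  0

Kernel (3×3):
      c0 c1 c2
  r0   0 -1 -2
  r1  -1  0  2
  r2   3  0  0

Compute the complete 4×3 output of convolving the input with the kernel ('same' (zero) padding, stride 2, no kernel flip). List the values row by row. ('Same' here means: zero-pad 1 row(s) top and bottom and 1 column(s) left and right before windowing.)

Output[0,0]: The receptive field on the zero-padded input at this output position is [0 0 0 / 0 4 0 / 0 0 5]. Elementwise product with the kernel and sum: 0·-1 + 0·-2 + 0·-1 + 0·2 + 0·3.
Output[0,1]: The receptive field on the zero-padded input at this output position is [0 0 0 / 0 2 1 / 5 5 4]. Elementwise product with the kernel and sum: 0·-1 + 0·-2 + 0·-1 + 1·2 + 5·3.

0 17 11
-10 3 5
-11 13 2
-10 13 5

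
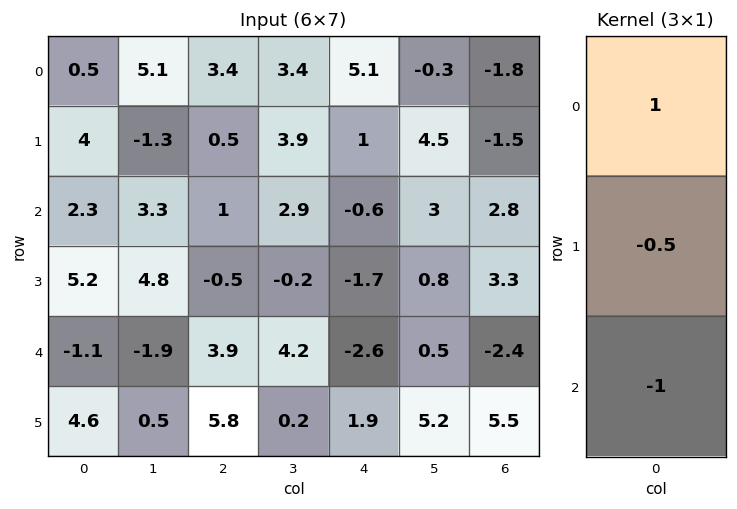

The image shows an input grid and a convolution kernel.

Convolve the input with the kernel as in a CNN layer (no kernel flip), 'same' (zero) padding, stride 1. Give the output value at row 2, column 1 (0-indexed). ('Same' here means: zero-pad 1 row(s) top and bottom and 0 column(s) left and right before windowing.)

The receptive field on the zero-padded input at this output position is [-1.3 / 3.3 / 4.8]. Elementwise product with the kernel and sum: -1.3·1 + 3.3·-0.5 + 4.8·-1.

-7.75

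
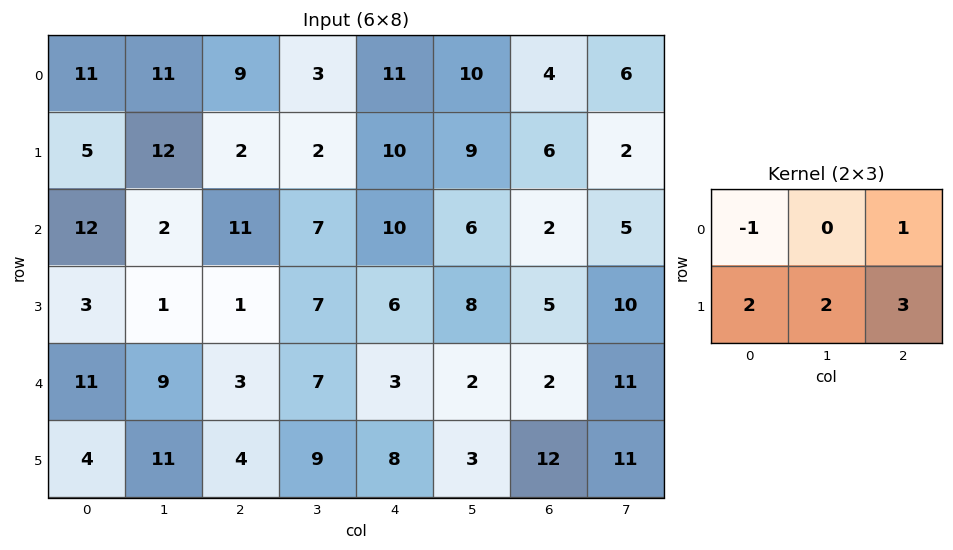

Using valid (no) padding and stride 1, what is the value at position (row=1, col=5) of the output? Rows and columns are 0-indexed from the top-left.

24

The receptive field on the input at this output position is [9 6 2 / 6 2 5]. Elementwise product with the kernel and sum: 9·-1 + 2·1 + 6·2 + 2·2 + 5·3.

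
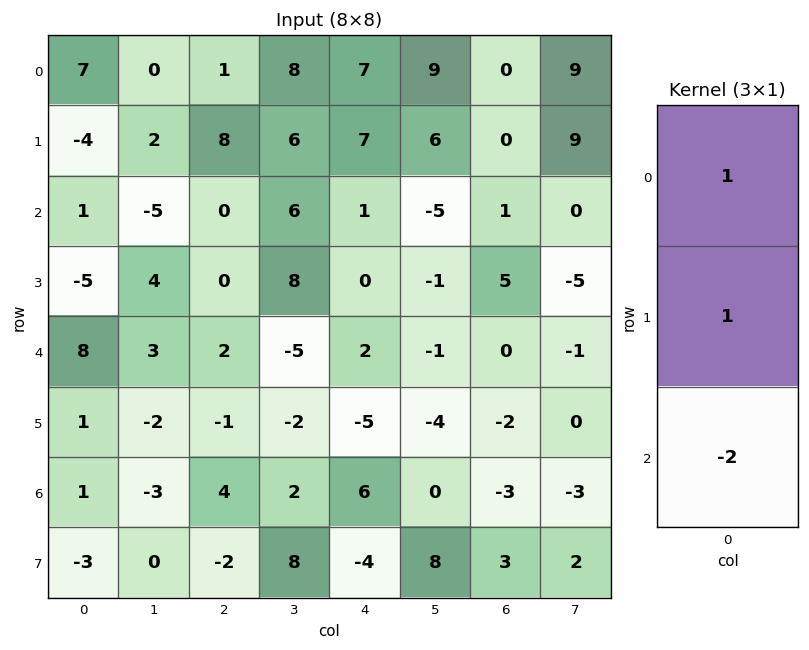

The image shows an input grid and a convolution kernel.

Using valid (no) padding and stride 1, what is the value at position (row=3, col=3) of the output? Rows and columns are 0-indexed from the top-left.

7

The receptive field on the input at this output position is [8 / -5 / -2]. Elementwise product with the kernel and sum: 8·1 + -5·1 + -2·-2.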